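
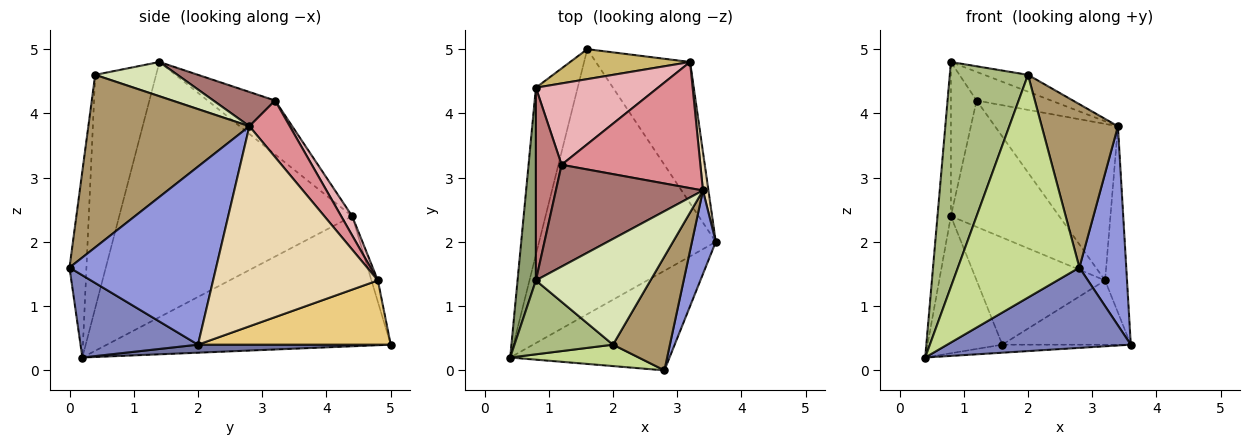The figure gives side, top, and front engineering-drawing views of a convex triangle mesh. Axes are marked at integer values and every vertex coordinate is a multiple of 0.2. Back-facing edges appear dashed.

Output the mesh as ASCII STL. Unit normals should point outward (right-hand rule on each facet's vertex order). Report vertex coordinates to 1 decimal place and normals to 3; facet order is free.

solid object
 facet normal 0.045 0.030 -0.999
  outer loop
   vertex 1.6 5.0 0.4
   vertex 3.6 2.0 0.4
   vertex 0.4 0.2 0.2
  endloop
 endfacet
 facet normal 0.373 -0.582 -0.722
  outer loop
   vertex 2.8 0.0 1.6
   vertex 0.4 0.2 0.2
   vertex 3.6 2.0 0.4
  endloop
 endfacet
 facet normal 0.945 -0.302 0.127
  outer loop
   vertex 2.8 0.0 1.6
   vertex 3.6 2.0 0.4
   vertex 3.4 2.8 3.8
  endloop
 endfacet
 facet normal -0.924 0.243 -0.296
  outer loop
   vertex 0.8 4.4 2.4
   vertex 1.6 5.0 0.4
   vertex 0.4 0.2 0.2
  endloop
 endfacet
 facet normal -0.996 0.057 0.072
  outer loop
   vertex 0.8 4.4 2.4
   vertex 0.4 0.2 0.2
   vertex 0.8 1.4 4.8
  endloop
 endfacet
 facet normal -0.595 -0.764 0.251
  outer loop
   vertex 2.0 0.4 4.6
   vertex 0.8 1.4 4.8
   vertex 0.4 0.2 0.2
  endloop
 endfacet
 facet normal -0.137 -0.986 0.095
  outer loop
   vertex 2.0 0.4 4.6
   vertex 0.4 0.2 0.2
   vertex 2.8 0.0 1.6
  endloop
 endfacet
 facet normal 0.283 0.150 0.947
  outer loop
   vertex 2.0 0.4 4.6
   vertex 3.4 2.8 3.8
   vertex 0.8 1.4 4.8
  endloop
 endfacet
 facet normal 0.866 -0.410 0.286
  outer loop
   vertex 2.0 0.4 4.6
   vertex 2.8 0.0 1.6
   vertex 3.4 2.8 3.8
  endloop
 endfacet
 facet normal -0.048 0.962 0.269
  outer loop
   vertex 3.2 4.8 1.4
   vertex 1.6 5.0 0.4
   vertex 0.8 4.4 2.4
  endloop
 endfacet
 facet normal 0.527 0.352 -0.773
  outer loop
   vertex 3.2 4.8 1.4
   vertex 3.6 2.0 0.4
   vertex 1.6 5.0 0.4
  endloop
 endfacet
 facet normal 0.991 0.132 0.027
  outer loop
   vertex 3.2 4.8 1.4
   vertex 3.4 2.8 3.8
   vertex 3.6 2.0 0.4
  endloop
 endfacet
 facet normal 0.219 0.264 0.939
  outer loop
   vertex 1.2 3.2 4.2
   vertex 0.8 1.4 4.8
   vertex 3.4 2.8 3.8
  endloop
 endfacet
 facet normal -0.854 0.325 0.407
  outer loop
   vertex 1.2 3.2 4.2
   vertex 0.8 4.4 2.4
   vertex 0.8 1.4 4.8
  endloop
 endfacet
 facet normal 0.248 0.754 0.608
  outer loop
   vertex 1.2 3.2 4.2
   vertex 3.4 2.8 3.8
   vertex 3.2 4.8 1.4
  endloop
 endfacet
 facet normal 0.085 0.838 0.540
  outer loop
   vertex 1.2 3.2 4.2
   vertex 3.2 4.8 1.4
   vertex 0.8 4.4 2.4
  endloop
 endfacet
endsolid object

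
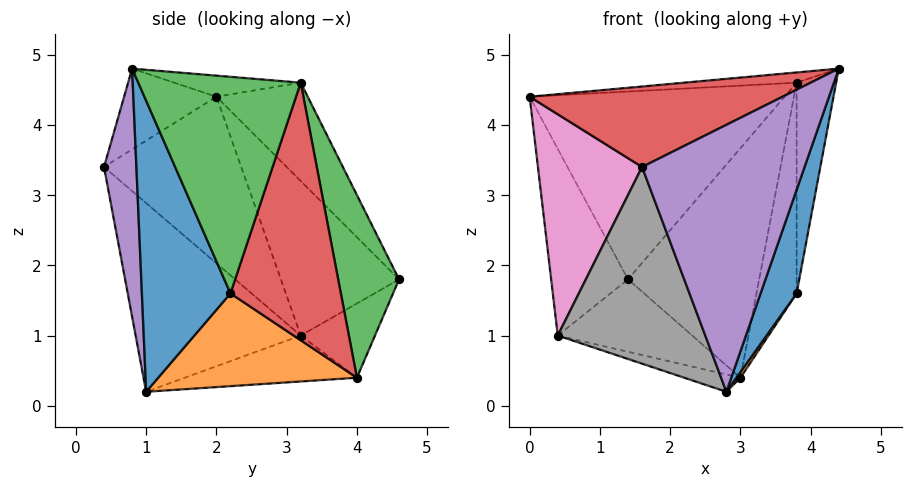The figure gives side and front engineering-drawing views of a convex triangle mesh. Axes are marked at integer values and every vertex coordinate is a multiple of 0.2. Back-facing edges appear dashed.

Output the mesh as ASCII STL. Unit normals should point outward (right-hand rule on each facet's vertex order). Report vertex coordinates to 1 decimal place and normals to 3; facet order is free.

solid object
 facet normal -0.073 0.065 0.995
  outer loop
   vertex 3.8 3.2 4.6
   vertex 0.0 2.0 4.4
   vertex 4.4 0.8 4.8
  endloop
 endfacet
 facet normal -0.269 0.750 0.605
  outer loop
   vertex 3.8 3.2 4.6
   vertex 1.4 4.6 1.8
   vertex 0.0 2.0 4.4
  endloop
 endfacet
 facet normal 0.419 0.903 0.092
  outer loop
   vertex 3.8 3.2 4.6
   vertex 3.0 4.0 0.4
   vertex 1.4 4.6 1.8
  endloop
 endfacet
 facet normal -0.248 -0.680 0.690
  outer loop
   vertex 1.6 0.4 3.4
   vertex 4.4 0.8 4.8
   vertex 0.0 2.0 4.4
  endloop
 endfacet
 facet normal 0.194 -0.975 -0.110
  outer loop
   vertex 1.6 0.4 3.4
   vertex 2.8 1.0 0.2
   vertex 4.4 0.8 4.8
  endloop
 endfacet
 facet normal -0.835 0.543 0.093
  outer loop
   vertex 0.4 3.2 1.0
   vertex 0.0 2.0 4.4
   vertex 1.4 4.6 1.8
  endloop
 endfacet
 facet normal -0.761 -0.578 -0.294
  outer loop
   vertex 0.4 3.2 1.0
   vertex 1.6 0.4 3.4
   vertex 0.0 2.0 4.4
  endloop
 endfacet
 facet normal -0.691 -0.618 -0.375
  outer loop
   vertex 0.4 3.2 1.0
   vertex 2.8 1.0 0.2
   vertex 1.6 0.4 3.4
  endloop
 endfacet
 facet normal -0.354 0.642 -0.680
  outer loop
   vertex 0.4 3.2 1.0
   vertex 1.4 4.6 1.8
   vertex 3.0 4.0 0.4
  endloop
 endfacet
 facet normal -0.248 0.081 -0.965
  outer loop
   vertex 0.4 3.2 1.0
   vertex 3.0 4.0 0.4
   vertex 2.8 1.0 0.2
  endloop
 endfacet
 facet normal 0.877 -0.357 -0.321
  outer loop
   vertex 3.8 2.2 1.6
   vertex 4.4 0.8 4.8
   vertex 2.8 1.0 0.2
  endloop
 endfacet
 facet normal 0.820 -0.017 -0.572
  outer loop
   vertex 3.8 2.2 1.6
   vertex 2.8 1.0 0.2
   vertex 3.0 4.0 0.4
  endloop
 endfacet
 facet normal 0.969 0.236 -0.079
  outer loop
   vertex 3.8 2.2 1.6
   vertex 3.8 3.2 4.6
   vertex 4.4 0.8 4.8
  endloop
 endfacet
 facet normal 0.934 0.340 -0.113
  outer loop
   vertex 3.8 2.2 1.6
   vertex 3.0 4.0 0.4
   vertex 3.8 3.2 4.6
  endloop
 endfacet
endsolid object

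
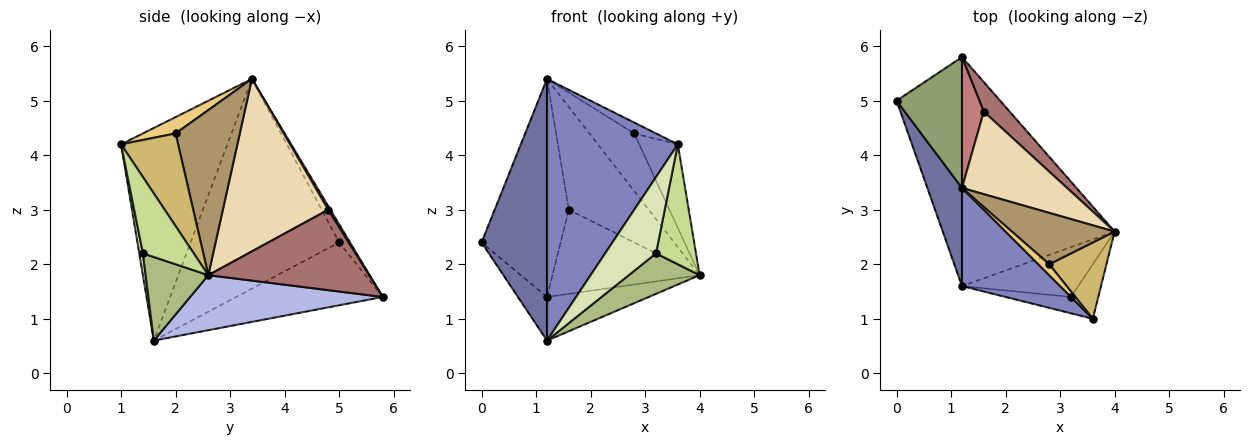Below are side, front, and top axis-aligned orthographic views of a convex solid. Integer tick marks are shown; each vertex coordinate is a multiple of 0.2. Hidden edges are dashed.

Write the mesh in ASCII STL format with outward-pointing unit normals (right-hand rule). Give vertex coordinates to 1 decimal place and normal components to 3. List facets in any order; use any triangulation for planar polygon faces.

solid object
 facet normal -0.905 -0.398 0.149
  outer loop
   vertex 1.2 3.4 5.4
   vertex 0.0 5.0 2.4
   vertex 1.2 1.6 0.6
  endloop
 endfacet
 facet normal -0.605 -0.745 0.279
  outer loop
   vertex 3.6 1.0 4.2
   vertex 1.2 3.4 5.4
   vertex 1.2 1.6 0.6
  endloop
 endfacet
 facet normal -0.686 0.136 -0.715
  outer loop
   vertex 1.2 5.8 1.4
   vertex 1.2 1.6 0.6
   vertex 0.0 5.0 2.4
  endloop
 endfacet
 facet normal 0.334 0.176 -0.926
  outer loop
   vertex 1.2 5.8 1.4
   vertex 4.0 2.6 1.8
   vertex 1.2 1.6 0.6
  endloop
 endfacet
 facet normal -0.141 0.849 0.509
  outer loop
   vertex 1.2 5.8 1.4
   vertex 0.0 5.0 2.4
   vertex 1.2 3.4 5.4
  endloop
 endfacet
 facet normal 0.487 -0.551 -0.678
  outer loop
   vertex 3.2 1.4 2.2
   vertex 1.2 1.6 0.6
   vertex 4.0 2.6 1.8
  endloop
 endfacet
 facet normal 0.757 -0.595 -0.270
  outer loop
   vertex 3.2 1.4 2.2
   vertex 4.0 2.6 1.8
   vertex 3.6 1.0 4.2
  endloop
 endfacet
 facet normal 0.070 -0.975 -0.209
  outer loop
   vertex 3.2 1.4 2.2
   vertex 3.6 1.0 4.2
   vertex 1.2 1.6 0.6
  endloop
 endfacet
 facet normal 0.730 0.510 0.455
  outer loop
   vertex 2.8 2.0 4.4
   vertex 4.0 2.6 1.8
   vertex 1.2 3.4 5.4
  endloop
 endfacet
 facet normal 0.737 0.499 0.455
  outer loop
   vertex 2.8 2.0 4.4
   vertex 3.6 1.0 4.2
   vertex 4.0 2.6 1.8
  endloop
 endfacet
 facet normal 0.728 0.485 0.485
  outer loop
   vertex 2.8 2.0 4.4
   vertex 1.2 3.4 5.4
   vertex 3.6 1.0 4.2
  endloop
 endfacet
 facet normal 0.717 0.544 0.437
  outer loop
   vertex 1.6 4.8 3.0
   vertex 1.2 3.4 5.4
   vertex 4.0 2.6 1.8
  endloop
 endfacet
 facet normal 0.718 0.657 0.231
  outer loop
   vertex 1.6 4.8 3.0
   vertex 4.0 2.6 1.8
   vertex 1.2 5.8 1.4
  endloop
 endfacet
 facet normal 0.085 0.854 0.513
  outer loop
   vertex 1.6 4.8 3.0
   vertex 1.2 5.8 1.4
   vertex 1.2 3.4 5.4
  endloop
 endfacet
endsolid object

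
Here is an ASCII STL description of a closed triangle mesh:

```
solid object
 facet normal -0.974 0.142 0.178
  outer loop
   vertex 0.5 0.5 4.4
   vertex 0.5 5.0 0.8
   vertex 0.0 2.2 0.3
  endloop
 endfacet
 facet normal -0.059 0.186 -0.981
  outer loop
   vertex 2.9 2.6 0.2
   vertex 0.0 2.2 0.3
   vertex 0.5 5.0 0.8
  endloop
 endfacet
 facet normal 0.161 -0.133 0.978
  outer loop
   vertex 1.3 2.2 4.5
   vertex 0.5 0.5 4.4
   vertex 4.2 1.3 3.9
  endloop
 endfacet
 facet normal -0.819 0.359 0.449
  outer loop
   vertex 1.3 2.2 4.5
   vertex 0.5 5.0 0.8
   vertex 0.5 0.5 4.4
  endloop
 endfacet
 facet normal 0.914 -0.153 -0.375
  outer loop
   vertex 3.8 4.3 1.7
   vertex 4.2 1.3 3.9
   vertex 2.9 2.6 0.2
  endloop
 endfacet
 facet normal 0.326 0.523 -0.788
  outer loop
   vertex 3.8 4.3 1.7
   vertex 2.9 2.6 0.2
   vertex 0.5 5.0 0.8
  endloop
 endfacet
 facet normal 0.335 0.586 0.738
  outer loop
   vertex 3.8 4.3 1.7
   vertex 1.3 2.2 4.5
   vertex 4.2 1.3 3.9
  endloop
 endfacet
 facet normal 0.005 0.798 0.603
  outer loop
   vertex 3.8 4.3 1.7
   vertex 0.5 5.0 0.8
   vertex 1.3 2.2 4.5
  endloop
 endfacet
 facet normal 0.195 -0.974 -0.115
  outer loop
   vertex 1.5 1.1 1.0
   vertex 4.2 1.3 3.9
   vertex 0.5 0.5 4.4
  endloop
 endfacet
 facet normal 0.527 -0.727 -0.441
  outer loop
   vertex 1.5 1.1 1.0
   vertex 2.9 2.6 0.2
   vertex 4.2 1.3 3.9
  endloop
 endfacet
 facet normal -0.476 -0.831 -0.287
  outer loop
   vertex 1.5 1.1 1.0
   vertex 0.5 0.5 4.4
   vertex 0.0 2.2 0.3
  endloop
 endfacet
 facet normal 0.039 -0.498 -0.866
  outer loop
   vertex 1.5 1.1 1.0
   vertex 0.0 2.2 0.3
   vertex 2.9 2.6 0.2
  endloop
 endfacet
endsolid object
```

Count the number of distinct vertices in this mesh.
8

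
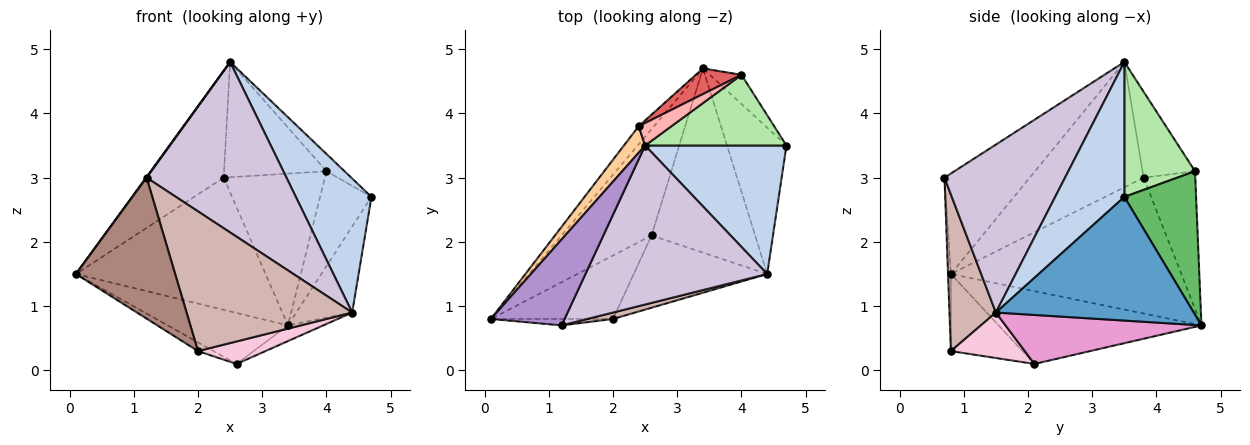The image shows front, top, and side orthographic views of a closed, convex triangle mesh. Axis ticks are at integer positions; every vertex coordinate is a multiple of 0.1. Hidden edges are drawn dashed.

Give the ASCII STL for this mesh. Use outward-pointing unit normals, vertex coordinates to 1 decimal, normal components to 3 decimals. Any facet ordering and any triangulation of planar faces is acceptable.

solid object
 facet normal 0.873 0.247 -0.420
  outer loop
   vertex 4.4 1.5 0.9
   vertex 3.4 4.7 0.7
   vertex 4.7 3.5 2.7
  endloop
 endfacet
 facet normal 0.551 -0.602 0.577
  outer loop
   vertex 4.4 1.5 0.9
   vertex 4.7 3.5 2.7
   vertex 2.5 3.5 4.8
  endloop
 endfacet
 facet normal -0.769 0.633 -0.087
  outer loop
   vertex 2.4 3.8 3.0
   vertex 3.4 4.7 0.7
   vertex 0.1 0.8 1.5
  endloop
 endfacet
 facet normal -0.818 0.558 0.138
  outer loop
   vertex 2.4 3.8 3.0
   vertex 0.1 0.8 1.5
   vertex 2.5 3.5 4.8
  endloop
 endfacet
 facet normal 0.800 0.573 -0.176
  outer loop
   vertex 4.0 4.6 3.1
   vertex 4.7 3.5 2.7
   vertex 3.4 4.7 0.7
  endloop
 endfacet
 facet normal 0.680 0.174 0.712
  outer loop
   vertex 4.0 4.6 3.1
   vertex 2.5 3.5 4.8
   vertex 4.7 3.5 2.7
  endloop
 endfacet
 facet normal -0.450 0.881 0.149
  outer loop
   vertex 4.0 4.6 3.1
   vertex 3.4 4.7 0.7
   vertex 2.4 3.8 3.0
  endloop
 endfacet
 facet normal -0.449 0.877 0.171
  outer loop
   vertex 4.0 4.6 3.1
   vertex 2.4 3.8 3.0
   vertex 2.5 3.5 4.8
  endloop
 endfacet
 facet normal -0.807 -0.006 0.591
  outer loop
   vertex 1.2 0.7 3.0
   vertex 2.5 3.5 4.8
   vertex 0.1 0.8 1.5
  endloop
 endfacet
 facet normal 0.533 -0.619 0.577
  outer loop
   vertex 1.2 0.7 3.0
   vertex 4.4 1.5 0.9
   vertex 2.5 3.5 4.8
  endloop
 endfacet
 facet normal -0.029 -0.999 -0.045
  outer loop
   vertex 1.2 0.7 3.0
   vertex 0.1 0.8 1.5
   vertex 2.0 0.8 0.3
  endloop
 endfacet
 facet normal 0.270 -0.962 0.044
  outer loop
   vertex 1.2 0.7 3.0
   vertex 2.0 0.8 0.3
   vertex 4.4 1.5 0.9
  endloop
 endfacet
 facet normal 0.426 0.077 -0.901
  outer loop
   vertex 2.6 2.1 0.1
   vertex 3.4 4.7 0.7
   vertex 4.4 1.5 0.9
  endloop
 endfacet
 facet normal 0.309 -0.282 -0.908
  outer loop
   vertex 2.6 2.1 0.1
   vertex 4.4 1.5 0.9
   vertex 2.0 0.8 0.3
  endloop
 endfacet
 facet normal -0.590 0.349 -0.728
  outer loop
   vertex 2.6 2.1 0.1
   vertex 0.1 0.8 1.5
   vertex 3.4 4.7 0.7
  endloop
 endfacet
 facet normal -0.530 0.116 -0.840
  outer loop
   vertex 2.6 2.1 0.1
   vertex 2.0 0.8 0.3
   vertex 0.1 0.8 1.5
  endloop
 endfacet
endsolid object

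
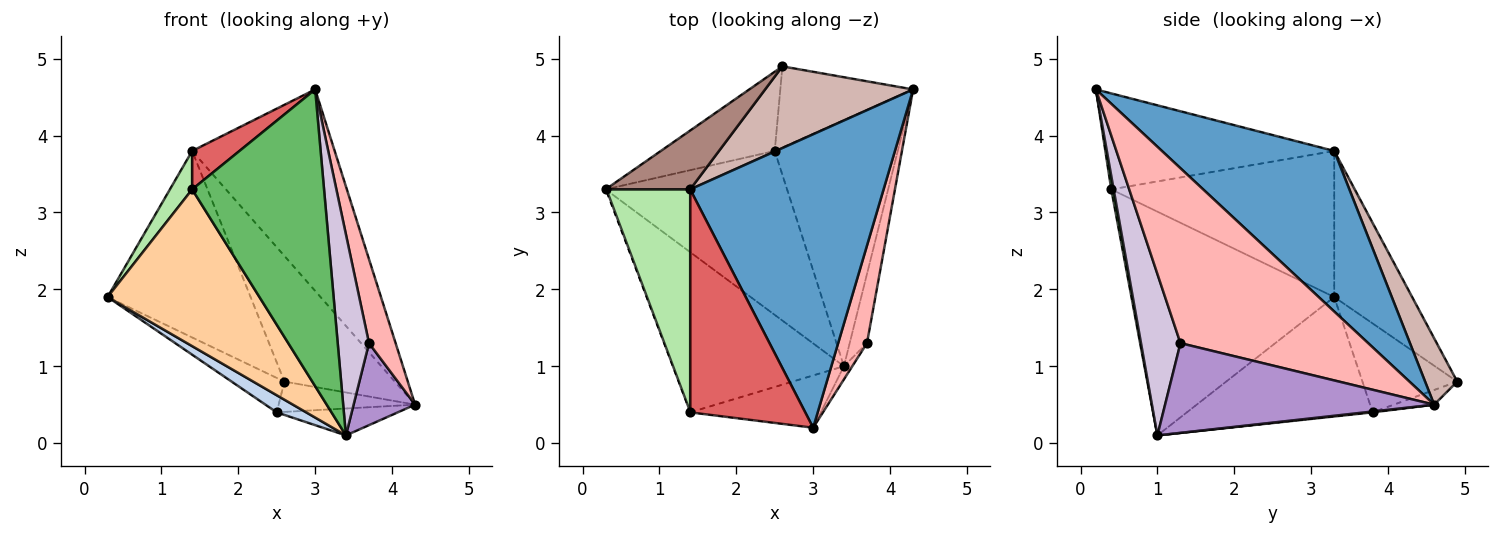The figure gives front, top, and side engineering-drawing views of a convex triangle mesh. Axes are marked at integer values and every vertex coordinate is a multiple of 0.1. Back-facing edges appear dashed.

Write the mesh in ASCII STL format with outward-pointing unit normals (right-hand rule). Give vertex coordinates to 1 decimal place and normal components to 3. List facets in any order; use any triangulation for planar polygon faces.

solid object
 facet normal 0.565 0.467 0.680
  outer loop
   vertex 1.4 3.3 3.8
   vertex 3.0 0.2 4.6
   vertex 4.3 4.6 0.5
  endloop
 endfacet
 facet normal -0.548 -0.087 -0.832
  outer loop
   vertex 2.5 3.8 0.4
   vertex 3.4 1.0 0.1
   vertex 0.3 3.3 1.9
  endloop
 endfacet
 facet normal 0.007 0.109 -0.994
  outer loop
   vertex 2.5 3.8 0.4
   vertex 4.3 4.6 0.5
   vertex 3.4 1.0 0.1
  endloop
 endfacet
 facet normal -0.683 -0.511 -0.522
  outer loop
   vertex 1.4 0.4 3.3
   vertex 0.3 3.3 1.9
   vertex 3.4 1.0 0.1
  endloop
 endfacet
 facet normal 0.018 -0.985 -0.173
  outer loop
   vertex 1.4 0.4 3.3
   vertex 3.4 1.0 0.1
   vertex 3.0 0.2 4.6
  endloop
 endfacet
 facet normal -0.862 -0.086 0.499
  outer loop
   vertex 1.4 0.4 3.3
   vertex 1.4 3.3 3.8
   vertex 0.3 3.3 1.9
  endloop
 endfacet
 facet normal -0.635 -0.131 0.761
  outer loop
   vertex 1.4 0.4 3.3
   vertex 3.0 0.2 4.6
   vertex 1.4 3.3 3.8
  endloop
 endfacet
 facet normal 0.977 -0.139 0.161
  outer loop
   vertex 3.7 1.3 1.3
   vertex 4.3 4.6 0.5
   vertex 3.0 0.2 4.6
  endloop
 endfacet
 facet normal 0.958 -0.219 -0.185
  outer loop
   vertex 3.7 1.3 1.3
   vertex 3.4 1.0 0.1
   vertex 4.3 4.6 0.5
  endloop
 endfacet
 facet normal 0.783 -0.620 -0.041
  outer loop
   vertex 3.7 1.3 1.3
   vertex 3.0 0.2 4.6
   vertex 3.4 1.0 0.1
  endloop
 endfacet
 facet normal -0.461 0.846 0.267
  outer loop
   vertex 2.6 4.9 0.8
   vertex 0.3 3.3 1.9
   vertex 1.4 3.3 3.8
  endloop
 endfacet
 facet normal 0.237 0.815 0.529
  outer loop
   vertex 2.6 4.9 0.8
   vertex 1.4 3.3 3.8
   vertex 4.3 4.6 0.5
  endloop
 endfacet
 facet normal -0.582 0.324 -0.746
  outer loop
   vertex 2.6 4.9 0.8
   vertex 2.5 3.8 0.4
   vertex 0.3 3.3 1.9
  endloop
 endfacet
 facet normal -0.103 0.348 -0.932
  outer loop
   vertex 2.6 4.9 0.8
   vertex 4.3 4.6 0.5
   vertex 2.5 3.8 0.4
  endloop
 endfacet
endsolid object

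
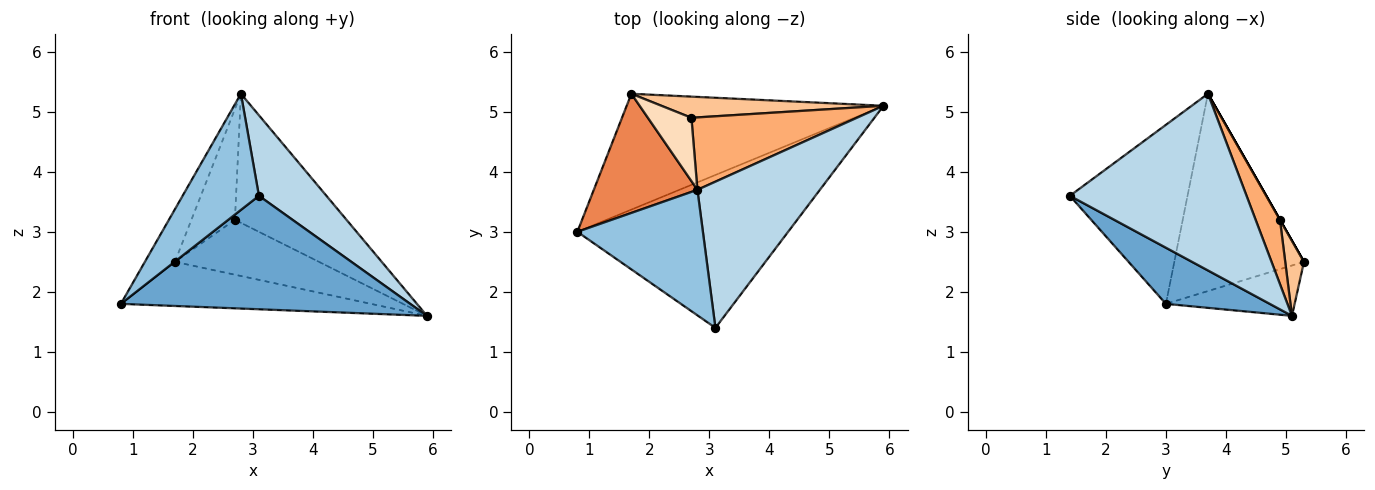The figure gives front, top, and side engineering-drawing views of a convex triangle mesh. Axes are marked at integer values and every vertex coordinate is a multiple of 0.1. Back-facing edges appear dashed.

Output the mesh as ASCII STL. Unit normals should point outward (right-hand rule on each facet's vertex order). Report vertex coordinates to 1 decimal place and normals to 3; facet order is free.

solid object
 facet normal 0.209 -0.583 -0.785
  outer loop
   vertex 3.1 1.4 3.6
   vertex 0.8 3.0 1.8
   vertex 5.9 5.1 1.6
  endloop
 endfacet
 facet normal -0.723 -0.469 0.507
  outer loop
   vertex 2.8 3.7 5.3
   vertex 0.8 3.0 1.8
   vertex 3.1 1.4 3.6
  endloop
 endfacet
 facet normal 0.784 -0.300 0.544
  outer loop
   vertex 2.8 3.7 5.3
   vertex 3.1 1.4 3.6
   vertex 5.9 5.1 1.6
  endloop
 endfacet
 facet normal -0.180 0.350 -0.919
  outer loop
   vertex 1.7 5.3 2.5
   vertex 5.9 5.1 1.6
   vertex 0.8 3.0 1.8
  endloop
 endfacet
 facet normal -0.867 0.201 0.455
  outer loop
   vertex 1.7 5.3 2.5
   vertex 0.8 3.0 1.8
   vertex 2.8 3.7 5.3
  endloop
 endfacet
 facet normal 0.187 0.857 0.481
  outer loop
   vertex 2.7 4.9 3.2
   vertex 2.8 3.7 5.3
   vertex 5.9 5.1 1.6
  endloop
 endfacet
 facet normal 0.121 0.926 0.357
  outer loop
   vertex 2.7 4.9 3.2
   vertex 5.9 5.1 1.6
   vertex 1.7 5.3 2.5
  endloop
 endfacet
 facet normal 0.000 0.868 0.496
  outer loop
   vertex 2.7 4.9 3.2
   vertex 1.7 5.3 2.5
   vertex 2.8 3.7 5.3
  endloop
 endfacet
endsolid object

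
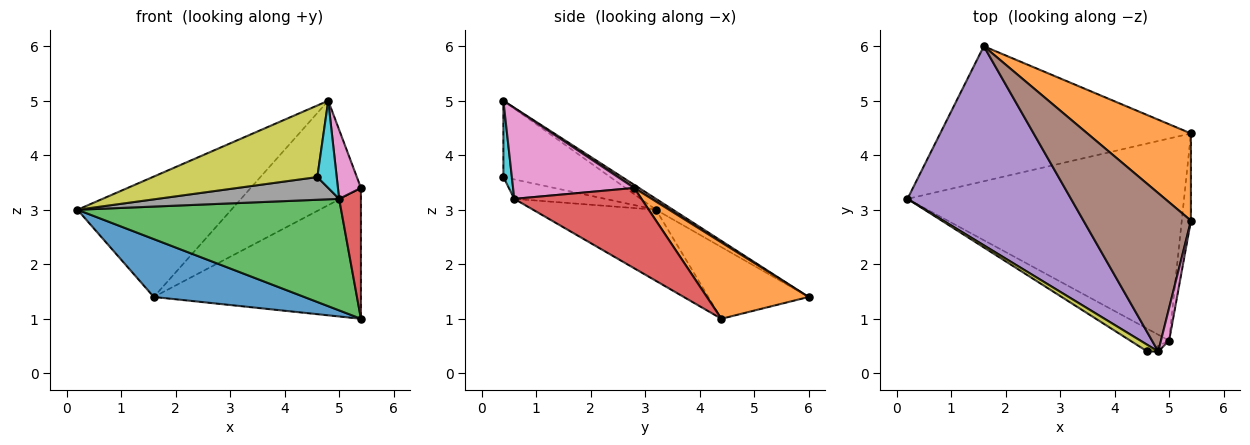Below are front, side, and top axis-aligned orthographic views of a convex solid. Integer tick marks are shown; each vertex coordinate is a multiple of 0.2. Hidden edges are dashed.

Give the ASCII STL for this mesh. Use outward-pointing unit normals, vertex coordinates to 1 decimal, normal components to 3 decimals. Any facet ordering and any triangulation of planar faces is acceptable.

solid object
 facet normal -0.254 -0.381 -0.889
  outer loop
   vertex 5.4 4.4 1.0
   vertex 0.2 3.2 3.0
   vertex 1.6 6.0 1.4
  endloop
 endfacet
 facet normal 0.378 0.770 0.513
  outer loop
   vertex 5.4 4.4 1.0
   vertex 1.6 6.0 1.4
   vertex 5.4 2.8 3.4
  endloop
 endfacet
 facet normal -0.220 -0.471 -0.854
  outer loop
   vertex 5.0 0.6 3.2
   vertex 0.2 3.2 3.0
   vertex 5.4 4.4 1.0
  endloop
 endfacet
 facet normal 0.979 -0.168 -0.112
  outer loop
   vertex 5.0 0.6 3.2
   vertex 5.4 4.4 1.0
   vertex 5.4 2.8 3.4
  endloop
 endfacet
 facet normal -0.057 0.517 0.854
  outer loop
   vertex 4.8 0.4 5.0
   vertex 1.6 6.0 1.4
   vertex 0.2 3.2 3.0
  endloop
 endfacet
 facet normal 0.024 0.550 0.835
  outer loop
   vertex 4.8 0.4 5.0
   vertex 5.4 2.8 3.4
   vertex 1.6 6.0 1.4
  endloop
 endfacet
 facet normal 0.979 -0.186 0.088
  outer loop
   vertex 4.8 0.4 5.0
   vertex 5.0 0.6 3.2
   vertex 5.4 2.8 3.4
  endloop
 endfacet
 facet normal -0.333 -0.667 -0.667
  outer loop
   vertex 4.6 0.4 3.6
   vertex 0.2 3.2 3.0
   vertex 5.0 0.6 3.2
  endloop
 endfacet
 facet normal -0.543 -0.836 0.078
  outer loop
   vertex 4.6 0.4 3.6
   vertex 4.8 0.4 5.0
   vertex 0.2 3.2 3.0
  endloop
 endfacet
 facet normal 0.400 -0.915 -0.057
  outer loop
   vertex 4.6 0.4 3.6
   vertex 5.0 0.6 3.2
   vertex 4.8 0.4 5.0
  endloop
 endfacet
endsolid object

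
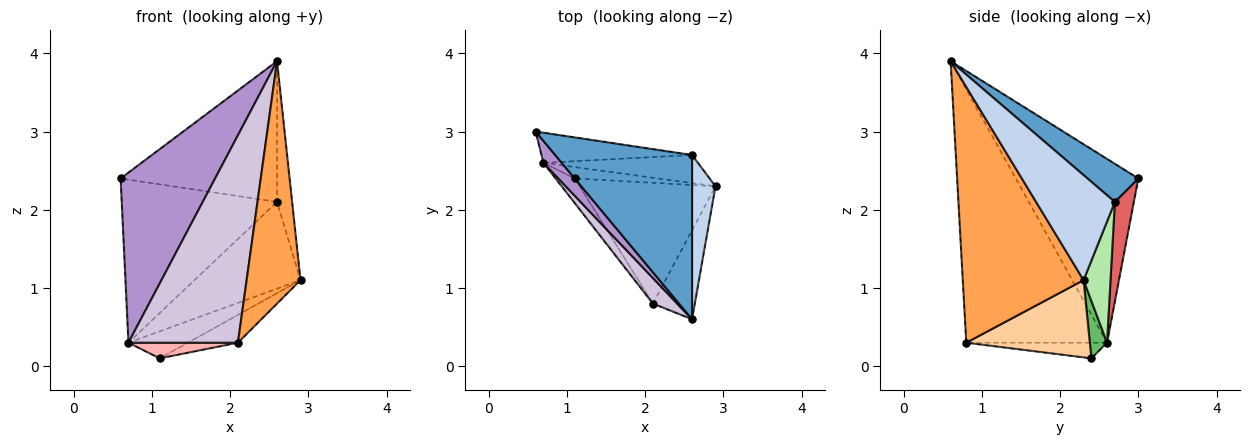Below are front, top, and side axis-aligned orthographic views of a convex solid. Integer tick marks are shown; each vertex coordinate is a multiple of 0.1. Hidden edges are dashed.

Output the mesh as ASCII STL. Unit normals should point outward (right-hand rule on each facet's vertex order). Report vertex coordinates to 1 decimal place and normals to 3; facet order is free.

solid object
 facet normal 0.207 0.637 0.743
  outer loop
   vertex 2.6 2.7 2.1
   vertex 0.6 3.0 2.4
   vertex 2.6 0.6 3.9
  endloop
 endfacet
 facet normal 0.959 0.184 0.214
  outer loop
   vertex 2.6 2.7 2.1
   vertex 2.6 0.6 3.9
   vertex 2.9 2.3 1.1
  endloop
 endfacet
 facet normal 0.903 -0.403 -0.148
  outer loop
   vertex 2.1 0.8 0.3
   vertex 2.9 2.3 1.1
   vertex 2.6 0.6 3.9
  endloop
 endfacet
 facet normal 0.485 0.196 -0.852
  outer loop
   vertex 2.1 0.8 0.3
   vertex 1.1 2.4 0.1
   vertex 2.9 2.3 1.1
  endloop
 endfacet
 facet normal 0.258 0.890 -0.375
  outer loop
   vertex 0.7 2.6 0.3
   vertex 2.9 2.3 1.1
   vertex 1.1 2.4 0.1
  endloop
 endfacet
 facet normal 0.235 0.925 -0.299
  outer loop
   vertex 0.7 2.6 0.3
   vertex 2.6 2.7 2.1
   vertex 2.9 2.3 1.1
  endloop
 endfacet
 facet normal 0.119 0.976 -0.180
  outer loop
   vertex 0.7 2.6 0.3
   vertex 0.6 3.0 2.4
   vertex 2.6 2.7 2.1
  endloop
 endfacet
 facet normal -0.568 -0.442 -0.694
  outer loop
   vertex 0.7 2.6 0.3
   vertex 1.1 2.4 0.1
   vertex 2.1 0.8 0.3
  endloop
 endfacet
 facet normal -0.789 -0.609 0.078
  outer loop
   vertex 0.7 2.6 0.3
   vertex 2.6 0.6 3.9
   vertex 0.6 3.0 2.4
  endloop
 endfacet
 facet normal -0.787 -0.612 0.075
  outer loop
   vertex 0.7 2.6 0.3
   vertex 2.1 0.8 0.3
   vertex 2.6 0.6 3.9
  endloop
 endfacet
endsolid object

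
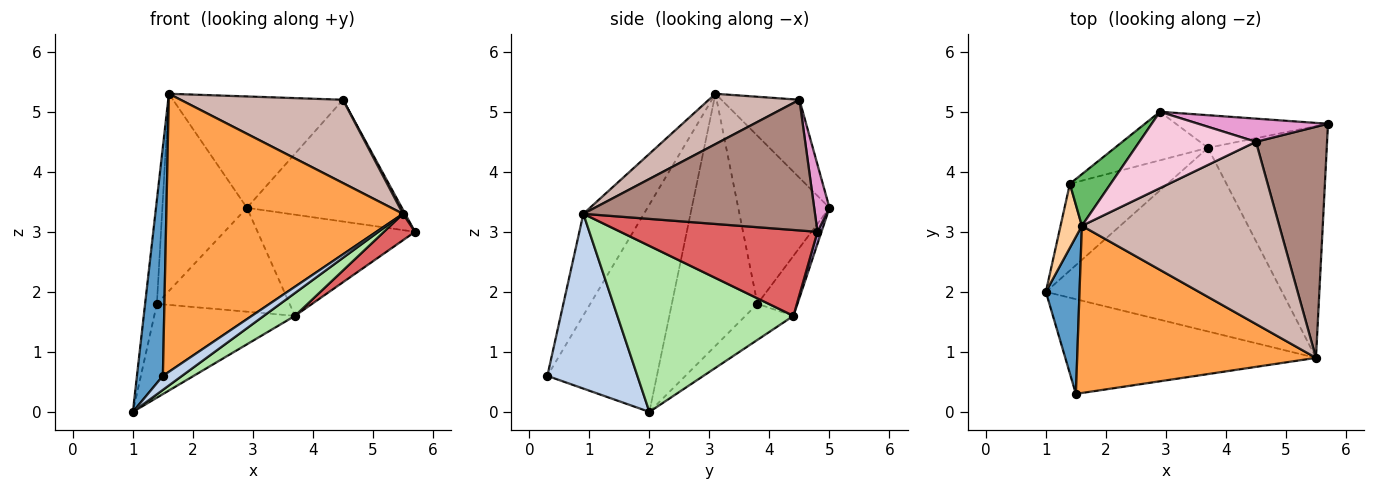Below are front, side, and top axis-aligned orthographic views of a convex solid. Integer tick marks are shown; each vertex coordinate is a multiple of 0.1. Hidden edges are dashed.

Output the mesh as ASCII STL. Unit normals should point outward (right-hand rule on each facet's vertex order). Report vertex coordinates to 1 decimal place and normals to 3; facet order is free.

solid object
 facet normal -0.961 -0.228 0.156
  outer loop
   vertex 1.6 3.1 5.3
   vertex 1.0 2.0 0.0
   vertex 1.5 0.3 0.6
  endloop
 endfacet
 facet normal 0.568 -0.120 -0.814
  outer loop
   vertex 5.5 0.9 3.3
   vertex 1.5 0.3 0.6
   vertex 1.0 2.0 0.0
  endloop
 endfacet
 facet normal -0.214 -0.837 0.503
  outer loop
   vertex 5.5 0.9 3.3
   vertex 1.6 3.1 5.3
   vertex 1.5 0.3 0.6
  endloop
 endfacet
 facet normal -0.987 0.136 0.084
  outer loop
   vertex 1.4 3.8 1.8
   vertex 1.0 2.0 0.0
   vertex 1.6 3.1 5.3
  endloop
 endfacet
 facet normal -0.722 0.669 0.175
  outer loop
   vertex 1.4 3.8 1.8
   vertex 1.6 3.1 5.3
   vertex 2.9 5.0 3.4
  endloop
 endfacet
 facet normal 0.572 -0.101 -0.814
  outer loop
   vertex 3.7 4.4 1.6
   vertex 5.5 0.9 3.3
   vertex 1.0 2.0 0.0
  endloop
 endfacet
 facet normal 0.583 -0.092 -0.807
  outer loop
   vertex 3.7 4.4 1.6
   vertex 5.7 4.8 3.0
   vertex 5.5 0.9 3.3
  endloop
 endfacet
 facet normal -0.243 0.712 -0.658
  outer loop
   vertex 3.7 4.4 1.6
   vertex 1.0 2.0 0.0
   vertex 1.4 3.8 1.8
  endloop
 endfacet
 facet normal 0.024 0.952 -0.306
  outer loop
   vertex 3.7 4.4 1.6
   vertex 2.9 5.0 3.4
   vertex 5.7 4.8 3.0
  endloop
 endfacet
 facet normal -0.263 0.874 -0.408
  outer loop
   vertex 3.7 4.4 1.6
   vertex 1.4 3.8 1.8
   vertex 2.9 5.0 3.4
  endloop
 endfacet
 facet normal 0.878 -0.008 0.478
  outer loop
   vertex 4.5 4.5 5.2
   vertex 5.5 0.9 3.3
   vertex 5.7 4.8 3.0
  endloop
 endfacet
 facet normal 0.226 -0.405 0.886
  outer loop
   vertex 4.5 4.5 5.2
   vertex 1.6 3.1 5.3
   vertex 5.5 0.9 3.3
  endloop
 endfacet
 facet normal 0.096 0.978 0.186
  outer loop
   vertex 4.5 4.5 5.2
   vertex 5.7 4.8 3.0
   vertex 2.9 5.0 3.4
  endloop
 endfacet
 facet normal -0.354 0.771 0.529
  outer loop
   vertex 4.5 4.5 5.2
   vertex 2.9 5.0 3.4
   vertex 1.6 3.1 5.3
  endloop
 endfacet
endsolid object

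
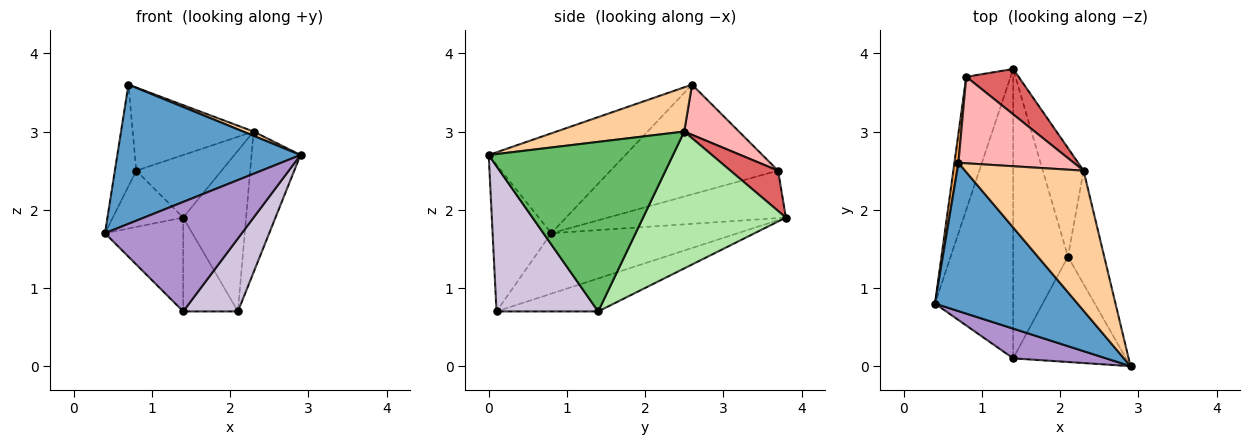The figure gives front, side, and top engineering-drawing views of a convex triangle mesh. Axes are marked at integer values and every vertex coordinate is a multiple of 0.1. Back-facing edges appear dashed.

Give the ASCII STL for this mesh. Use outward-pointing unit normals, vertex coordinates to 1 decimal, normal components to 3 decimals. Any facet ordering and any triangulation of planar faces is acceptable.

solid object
 facet normal -0.455 -0.610 0.649
  outer loop
   vertex 0.7 2.6 3.6
   vertex 0.4 0.8 1.7
   vertex 2.9 0.0 2.7
  endloop
 endfacet
 facet normal -0.702 0.278 -0.656
  outer loop
   vertex 0.8 3.7 2.5
   vertex 1.4 3.8 1.9
   vertex 0.4 0.8 1.7
  endloop
 endfacet
 facet normal -0.991 0.127 0.037
  outer loop
   vertex 0.8 3.7 2.5
   vertex 0.4 0.8 1.7
   vertex 0.7 2.6 3.6
  endloop
 endfacet
 facet normal 0.349 -0.029 0.937
  outer loop
   vertex 2.3 2.5 3.0
   vertex 0.7 2.6 3.6
   vertex 2.9 0.0 2.7
  endloop
 endfacet
 facet normal 0.946 0.251 -0.203
  outer loop
   vertex 2.3 2.5 3.0
   vertex 2.9 0.0 2.7
   vertex 2.1 1.4 0.7
  endloop
 endfacet
 facet normal 0.883 0.389 -0.263
  outer loop
   vertex 2.3 2.5 3.0
   vertex 2.1 1.4 0.7
   vertex 1.4 3.8 1.9
  endloop
 endfacet
 facet normal 0.412 0.738 0.535
  outer loop
   vertex 2.3 2.5 3.0
   vertex 1.4 3.8 1.9
   vertex 0.8 3.7 2.5
  endloop
 endfacet
 facet normal 0.299 0.661 0.688
  outer loop
   vertex 2.3 2.5 3.0
   vertex 0.8 3.7 2.5
   vertex 0.7 2.6 3.6
  endloop
 endfacet
 facet normal -0.382 -0.892 0.242
  outer loop
   vertex 1.4 0.1 0.7
   vertex 2.9 0.0 2.7
   vertex 0.4 0.8 1.7
  endloop
 endfacet
 facet normal 0.727 -0.391 -0.565
  outer loop
   vertex 1.4 0.1 0.7
   vertex 2.1 1.4 0.7
   vertex 2.9 0.0 2.7
  endloop
 endfacet
 facet normal -0.592 0.249 -0.766
  outer loop
   vertex 1.4 0.1 0.7
   vertex 0.4 0.8 1.7
   vertex 1.4 3.8 1.9
  endloop
 endfacet
 facet normal -0.497 0.268 -0.825
  outer loop
   vertex 1.4 0.1 0.7
   vertex 1.4 3.8 1.9
   vertex 2.1 1.4 0.7
  endloop
 endfacet
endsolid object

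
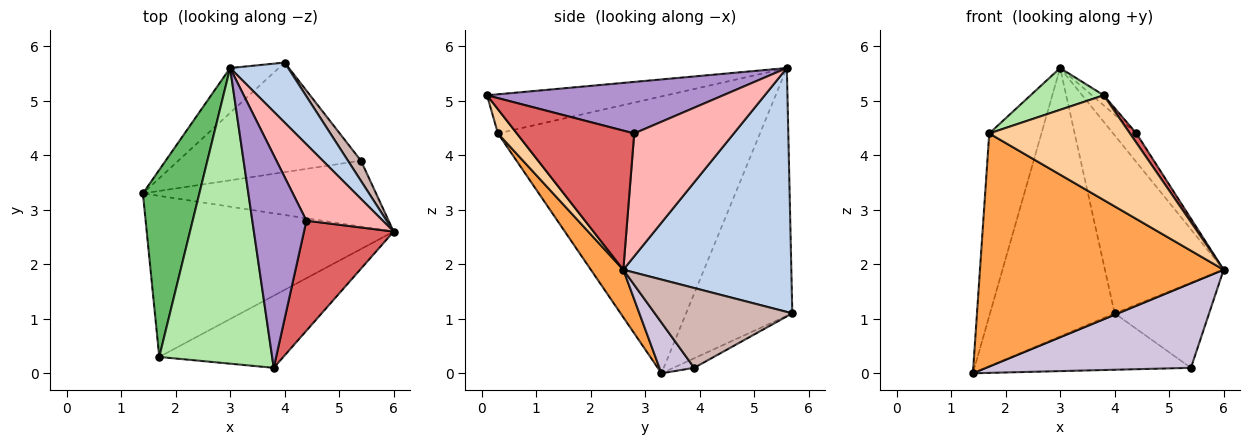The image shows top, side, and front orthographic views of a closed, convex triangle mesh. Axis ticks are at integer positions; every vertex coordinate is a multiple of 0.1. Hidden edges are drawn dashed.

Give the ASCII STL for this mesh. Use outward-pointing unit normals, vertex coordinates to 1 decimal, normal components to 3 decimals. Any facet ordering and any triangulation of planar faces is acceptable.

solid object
 facet normal -0.643 0.755 -0.126
  outer loop
   vertex 4.0 5.7 1.1
   vertex 1.4 3.3 0.0
   vertex 3.0 5.6 5.6
  endloop
 endfacet
 facet normal 0.802 0.566 0.191
  outer loop
   vertex 4.0 5.7 1.1
   vertex 3.0 5.6 5.6
   vertex 6.0 2.6 1.9
  endloop
 endfacet
 facet normal 0.109 -0.818 -0.565
  outer loop
   vertex 1.7 0.3 4.4
   vertex 1.4 3.3 0.0
   vertex 6.0 2.6 1.9
  endloop
 endfacet
 facet normal 0.110 -0.819 -0.564
  outer loop
   vertex 1.7 0.3 4.4
   vertex 6.0 2.6 1.9
   vertex 3.8 0.1 5.1
  endloop
 endfacet
 facet normal -0.962 0.191 0.196
  outer loop
   vertex 1.7 0.3 4.4
   vertex 3.0 5.6 5.6
   vertex 1.4 3.3 0.0
  endloop
 endfacet
 facet normal -0.325 -0.132 0.936
  outer loop
   vertex 1.7 0.3 4.4
   vertex 3.8 0.1 5.1
   vertex 3.0 5.6 5.6
  endloop
 endfacet
 facet normal 0.840 -0.046 0.541
  outer loop
   vertex 4.4 2.8 4.4
   vertex 3.8 0.1 5.1
   vertex 6.0 2.6 1.9
  endloop
 endfacet
 facet normal 0.833 0.195 0.518
  outer loop
   vertex 4.4 2.8 4.4
   vertex 6.0 2.6 1.9
   vertex 3.0 5.6 5.6
  endloop
 endfacet
 facet normal 0.689 0.034 0.724
  outer loop
   vertex 4.4 2.8 4.4
   vertex 3.0 5.6 5.6
   vertex 3.8 0.1 5.1
  endloop
 endfacet
 facet normal 0.133 -0.782 -0.609
  outer loop
   vertex 5.4 3.9 0.1
   vertex 6.0 2.6 1.9
   vertex 1.4 3.3 0.0
  endloop
 endfacet
 facet normal -0.046 0.457 -0.888
  outer loop
   vertex 5.4 3.9 0.1
   vertex 1.4 3.3 0.0
   vertex 4.0 5.7 1.1
  endloop
 endfacet
 facet normal 0.817 0.561 0.133
  outer loop
   vertex 5.4 3.9 0.1
   vertex 4.0 5.7 1.1
   vertex 6.0 2.6 1.9
  endloop
 endfacet
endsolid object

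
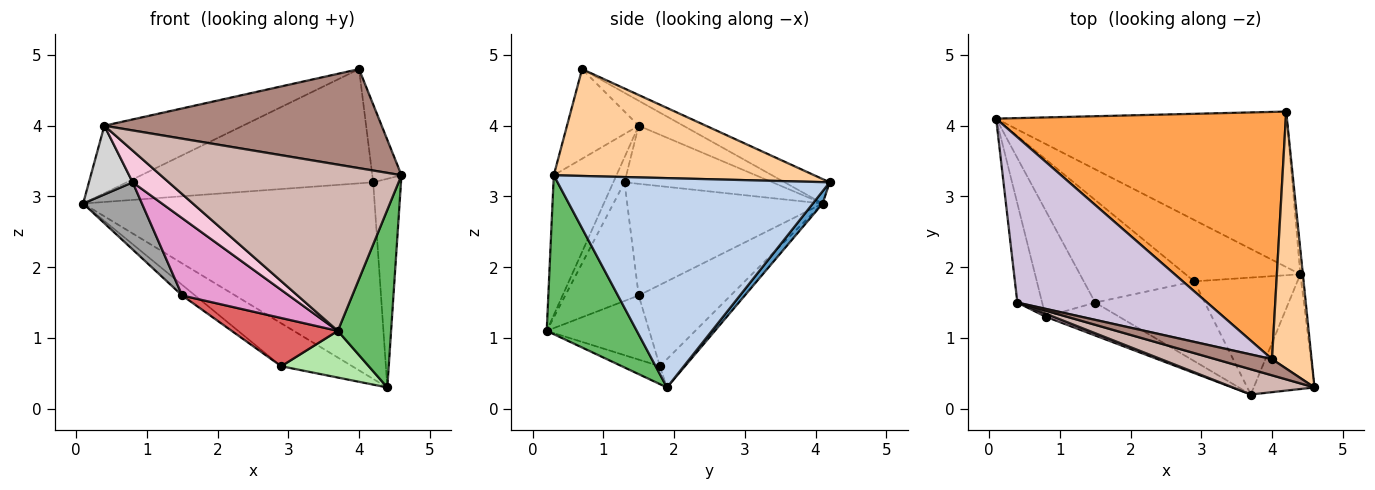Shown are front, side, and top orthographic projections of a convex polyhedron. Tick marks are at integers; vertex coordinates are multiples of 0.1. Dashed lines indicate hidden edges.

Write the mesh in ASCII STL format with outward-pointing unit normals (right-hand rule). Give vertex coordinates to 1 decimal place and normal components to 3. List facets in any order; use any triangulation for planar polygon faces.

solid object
 facet normal 0.026 0.784 -0.620
  outer loop
   vertex 4.4 1.9 0.3
   vertex 0.1 4.1 2.9
   vertex 4.2 4.2 3.2
  endloop
 endfacet
 facet normal 0.995 0.102 -0.012
  outer loop
   vertex 4.4 1.9 0.3
   vertex 4.2 4.2 3.2
   vertex 4.6 0.3 3.3
  endloop
 endfacet
 facet normal -0.076 0.418 0.905
  outer loop
   vertex 4.0 0.7 4.8
   vertex 4.2 4.2 3.2
   vertex 0.1 4.1 2.9
  endloop
 endfacet
 facet normal 0.933 0.105 0.345
  outer loop
   vertex 4.0 0.7 4.8
   vertex 4.6 0.3 3.3
   vertex 4.2 4.2 3.2
  endloop
 endfacet
 facet normal 0.818 -0.484 -0.312
  outer loop
   vertex 3.7 0.2 1.1
   vertex 4.4 1.9 0.3
   vertex 4.6 0.3 3.3
  endloop
 endfacet
 facet normal -0.159 -0.366 -0.917
  outer loop
   vertex 2.9 1.8 0.6
   vertex 4.4 1.9 0.3
   vertex 3.7 0.2 1.1
  endloop
 endfacet
 facet normal -0.447 -0.463 -0.765
  outer loop
   vertex 2.9 1.8 0.6
   vertex 3.7 0.2 1.1
   vertex 1.5 1.5 1.6
  endloop
 endfacet
 facet normal -0.198 0.562 -0.803
  outer loop
   vertex 2.9 1.8 0.6
   vertex 0.1 4.1 2.9
   vertex 4.4 1.9 0.3
  endloop
 endfacet
 facet normal -0.591 0.083 -0.802
  outer loop
   vertex 2.9 1.8 0.6
   vertex 1.5 1.5 1.6
   vertex 0.1 4.1 2.9
  endloop
 endfacet
 facet normal -0.121 0.375 0.919
  outer loop
   vertex 0.4 1.5 4.0
   vertex 4.0 0.7 4.8
   vertex 0.1 4.1 2.9
  endloop
 endfacet
 facet normal -0.247 -0.956 0.156
  outer loop
   vertex 0.4 1.5 4.0
   vertex 4.6 0.3 3.3
   vertex 4.0 0.7 4.8
  endloop
 endfacet
 facet normal -0.249 -0.957 0.146
  outer loop
   vertex 0.4 1.5 4.0
   vertex 3.7 0.2 1.1
   vertex 4.6 0.3 3.3
  endloop
 endfacet
 facet normal -0.535 -0.777 -0.331
  outer loop
   vertex 0.8 1.3 3.2
   vertex 1.5 1.5 1.6
   vertex 3.7 0.2 1.1
  endloop
 endfacet
 facet normal -0.296 -0.951 0.090
  outer loop
   vertex 0.8 1.3 3.2
   vertex 3.7 0.2 1.1
   vertex 0.4 1.5 4.0
  endloop
 endfacet
 facet normal -0.872 -0.262 -0.414
  outer loop
   vertex 0.8 1.3 3.2
   vertex 0.1 4.1 2.9
   vertex 1.5 1.5 1.6
  endloop
 endfacet
 facet normal -0.888 -0.262 -0.378
  outer loop
   vertex 0.8 1.3 3.2
   vertex 0.4 1.5 4.0
   vertex 0.1 4.1 2.9
  endloop
 endfacet
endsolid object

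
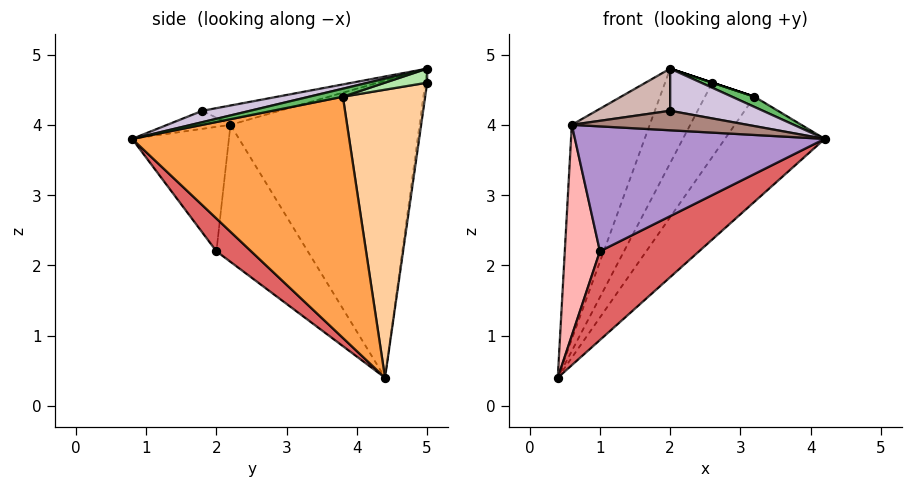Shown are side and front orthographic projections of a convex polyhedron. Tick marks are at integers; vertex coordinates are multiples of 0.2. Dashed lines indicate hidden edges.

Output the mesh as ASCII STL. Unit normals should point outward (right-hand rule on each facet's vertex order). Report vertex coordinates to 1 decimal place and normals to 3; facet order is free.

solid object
 facet normal -0.040 0.992 -0.121
  outer loop
   vertex 2.0 5.0 4.8
   vertex 2.6 5.0 4.6
   vertex 0.4 4.4 0.4
  endloop
 endfacet
 facet normal -0.889 0.367 0.273
  outer loop
   vertex 0.6 2.2 4.0
   vertex 2.0 5.0 4.8
   vertex 0.4 4.4 0.4
  endloop
 endfacet
 facet normal 0.788 0.362 -0.497
  outer loop
   vertex 3.2 3.8 4.4
   vertex 4.2 0.8 3.8
   vertex 0.4 4.4 0.4
  endloop
 endfacet
 facet normal 0.759 0.457 -0.463
  outer loop
   vertex 3.2 3.8 4.4
   vertex 0.4 4.4 0.4
   vertex 2.6 5.0 4.6
  endloop
 endfacet
 facet normal 0.194 -0.130 0.972
  outer loop
   vertex 3.2 3.8 4.4
   vertex 2.0 5.0 4.8
   vertex 4.2 0.8 3.8
  endloop
 endfacet
 facet normal 0.316 0.000 0.949
  outer loop
   vertex 3.2 3.8 4.4
   vertex 2.6 5.0 4.6
   vertex 2.0 5.0 4.8
  endloop
 endfacet
 facet normal 0.195 -0.557 -0.807
  outer loop
   vertex 1.0 2.0 2.2
   vertex 0.4 4.4 0.4
   vertex 4.2 0.8 3.8
  endloop
 endfacet
 facet normal -0.921 -0.354 -0.165
  outer loop
   vertex 1.0 2.0 2.2
   vertex 0.6 2.2 4.0
   vertex 0.4 4.4 0.4
  endloop
 endfacet
 facet normal -0.361 -0.932 0.023
  outer loop
   vertex 1.0 2.0 2.2
   vertex 4.2 0.8 3.8
   vertex 0.6 2.2 4.0
  endloop
 endfacet
 facet normal 0.095 -0.183 0.978
  outer loop
   vertex 2.0 1.8 4.2
   vertex 4.2 0.8 3.8
   vertex 2.0 5.0 4.8
  endloop
 endfacet
 facet normal -0.304 -0.845 0.439
  outer loop
   vertex 2.0 1.8 4.2
   vertex 0.6 2.2 4.0
   vertex 4.2 0.8 3.8
  endloop
 endfacet
 facet normal -0.190 -0.181 0.965
  outer loop
   vertex 2.0 1.8 4.2
   vertex 2.0 5.0 4.8
   vertex 0.6 2.2 4.0
  endloop
 endfacet
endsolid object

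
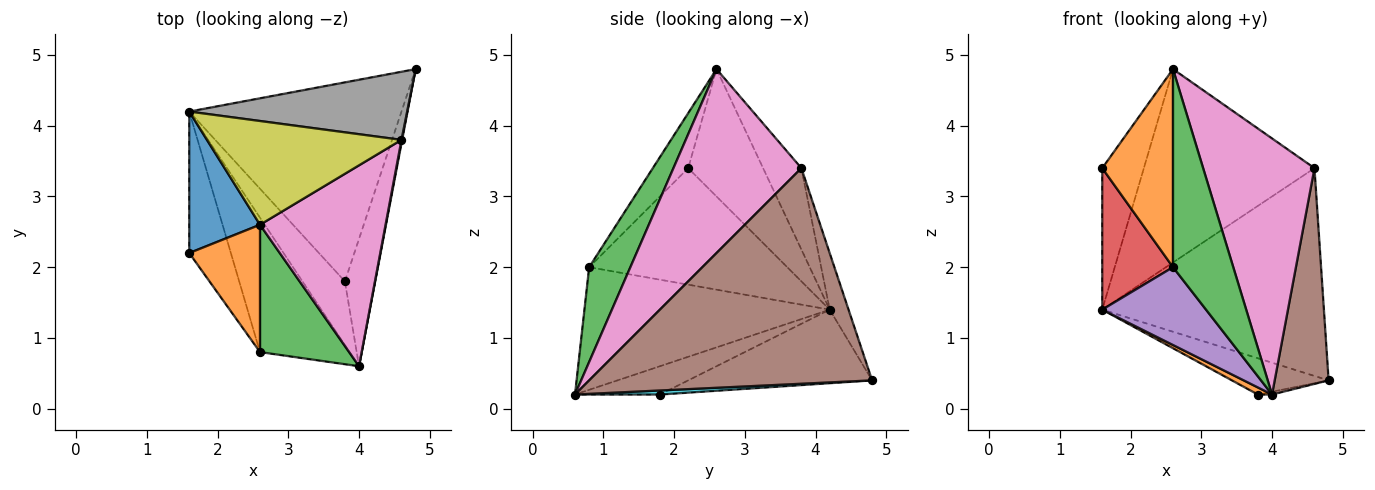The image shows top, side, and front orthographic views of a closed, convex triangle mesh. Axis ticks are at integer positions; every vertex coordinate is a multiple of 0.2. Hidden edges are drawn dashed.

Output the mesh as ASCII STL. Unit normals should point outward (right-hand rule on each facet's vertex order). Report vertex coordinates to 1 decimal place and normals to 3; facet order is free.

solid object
 facet normal -0.786 0.437 0.437
  outer loop
   vertex 1.6 4.2 1.4
   vertex 1.6 2.2 3.4
   vertex 2.6 2.6 4.8
  endloop
 endfacet
 facet normal -0.388 -0.775 0.498
  outer loop
   vertex 2.6 0.8 2.0
   vertex 2.6 2.6 4.8
   vertex 1.6 2.2 3.4
  endloop
 endfacet
 facet normal 0.499 -0.729 0.469
  outer loop
   vertex 2.6 0.8 2.0
   vertex 4.0 0.6 0.2
   vertex 2.6 2.6 4.8
  endloop
 endfacet
 facet normal -0.893 -0.319 -0.319
  outer loop
   vertex 2.6 0.8 2.0
   vertex 1.6 2.2 3.4
   vertex 1.6 4.2 1.4
  endloop
 endfacet
 facet normal -0.764 -0.323 -0.558
  outer loop
   vertex 2.6 0.8 2.0
   vertex 1.6 4.2 1.4
   vertex 4.0 0.6 0.2
  endloop
 endfacet
 facet normal 0.982 -0.187 0.003
  outer loop
   vertex 4.6 3.8 3.4
   vertex 4.0 0.6 0.2
   vertex 4.8 4.8 0.4
  endloop
 endfacet
 facet normal 0.671 -0.584 0.458
  outer loop
   vertex 4.6 3.8 3.4
   vertex 2.6 2.6 4.8
   vertex 4.0 0.6 0.2
  endloop
 endfacet
 facet normal -0.081 0.947 0.310
  outer loop
   vertex 4.6 3.8 3.4
   vertex 4.8 4.8 0.4
   vertex 1.6 4.2 1.4
  endloop
 endfacet
 facet normal -0.194 0.864 0.464
  outer loop
   vertex 4.6 3.8 3.4
   vertex 1.6 4.2 1.4
   vertex 2.6 2.6 4.8
  endloop
 endfacet
 facet normal 0.132 0.022 -0.991
  outer loop
   vertex 3.8 1.8 0.2
   vertex 4.8 4.8 0.4
   vertex 4.0 0.6 0.2
  endloop
 endfacet
 facet normal -0.323 0.170 -0.931
  outer loop
   vertex 3.8 1.8 0.2
   vertex 1.6 4.2 1.4
   vertex 4.8 4.8 0.4
  endloop
 endfacet
 facet normal -0.552 -0.092 -0.829
  outer loop
   vertex 3.8 1.8 0.2
   vertex 4.0 0.6 0.2
   vertex 1.6 4.2 1.4
  endloop
 endfacet
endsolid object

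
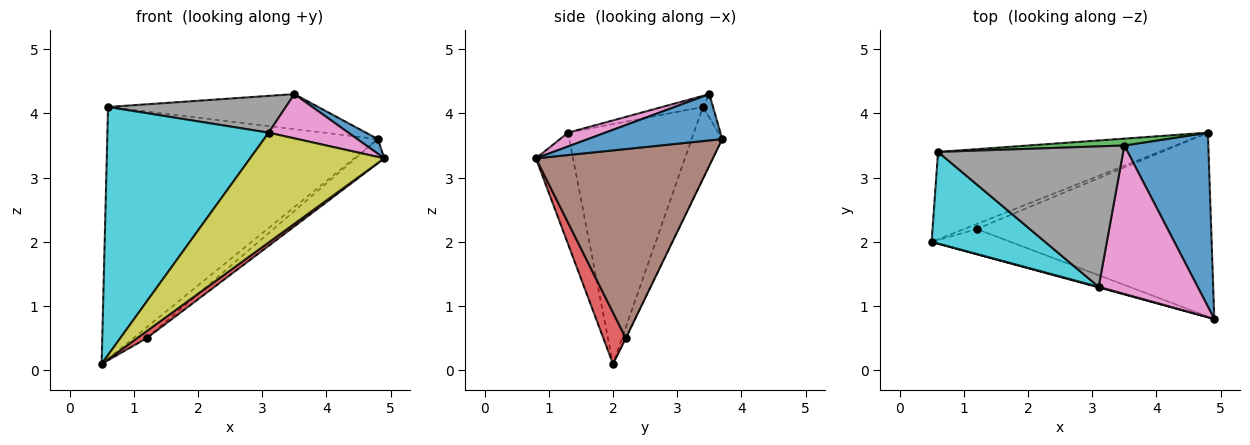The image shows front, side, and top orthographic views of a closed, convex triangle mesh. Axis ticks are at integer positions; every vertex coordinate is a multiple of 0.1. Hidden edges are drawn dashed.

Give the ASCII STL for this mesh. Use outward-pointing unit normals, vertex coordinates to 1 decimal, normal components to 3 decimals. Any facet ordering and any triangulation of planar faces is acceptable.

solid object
 facet normal 0.482 -0.074 0.873
  outer loop
   vertex 3.5 3.5 4.3
   vertex 4.9 0.8 3.3
   vertex 4.8 3.7 3.6
  endloop
 endfacet
 facet normal -0.106 0.939 -0.326
  outer loop
   vertex 0.6 3.4 4.1
   vertex 4.8 3.7 3.6
   vertex 0.5 2.0 0.1
  endloop
 endfacet
 facet normal -0.047 0.980 0.193
  outer loop
   vertex 0.6 3.4 4.1
   vertex 3.5 3.5 4.3
   vertex 4.8 3.7 3.6
  endloop
 endfacet
 facet normal 0.531 -0.228 -0.816
  outer loop
   vertex 1.2 2.2 0.5
   vertex 4.9 0.8 3.3
   vertex 0.5 2.0 0.1
  endloop
 endfacet
 facet normal -0.025 0.911 -0.412
  outer loop
   vertex 1.2 2.2 0.5
   vertex 0.5 2.0 0.1
   vertex 4.8 3.7 3.6
  endloop
 endfacet
 facet normal 0.624 0.102 -0.774
  outer loop
   vertex 1.2 2.2 0.5
   vertex 4.8 3.7 3.6
   vertex 4.9 0.8 3.3
  endloop
 endfacet
 facet normal 0.132 -0.283 0.950
  outer loop
   vertex 3.1 1.3 3.7
   vertex 4.9 0.8 3.3
   vertex 3.5 3.5 4.3
  endloop
 endfacet
 facet normal -0.058 -0.253 0.966
  outer loop
   vertex 3.1 1.3 3.7
   vertex 3.5 3.5 4.3
   vertex 0.6 3.4 4.1
  endloop
 endfacet
 facet normal -0.267 -0.964 0.005
  outer loop
   vertex 3.1 1.3 3.7
   vertex 0.5 2.0 0.1
   vertex 4.9 0.8 3.3
  endloop
 endfacet
 facet normal -0.591 -0.757 0.280
  outer loop
   vertex 3.1 1.3 3.7
   vertex 0.6 3.4 4.1
   vertex 0.5 2.0 0.1
  endloop
 endfacet
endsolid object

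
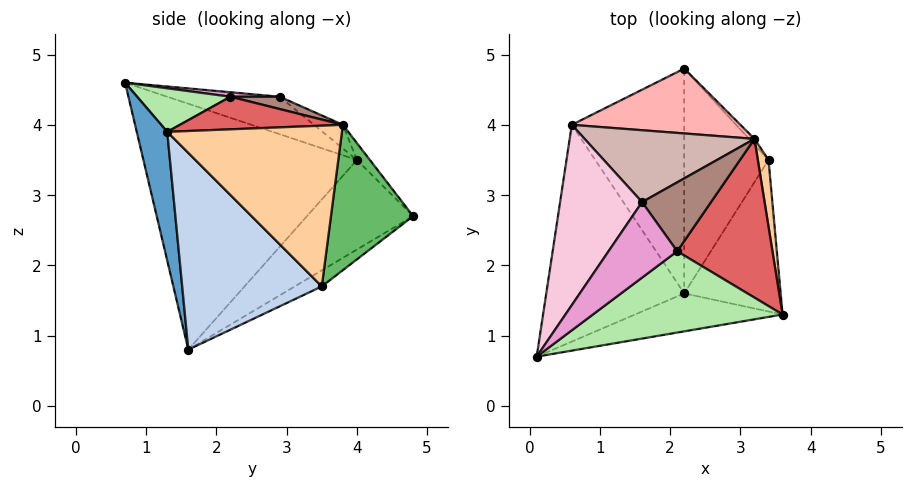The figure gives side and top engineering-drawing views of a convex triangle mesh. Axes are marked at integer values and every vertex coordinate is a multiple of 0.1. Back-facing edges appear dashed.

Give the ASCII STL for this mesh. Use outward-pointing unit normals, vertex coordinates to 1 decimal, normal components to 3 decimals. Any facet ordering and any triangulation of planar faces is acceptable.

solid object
 facet normal 0.136 -0.978 -0.156
  outer loop
   vertex 2.2 1.6 0.8
   vertex 3.6 1.3 3.9
   vertex 0.1 0.7 4.6
  endloop
 endfacet
 facet normal 0.845 -0.338 -0.414
  outer loop
   vertex 3.4 3.5 1.7
   vertex 3.6 1.3 3.9
   vertex 2.2 1.6 0.8
  endloop
 endfacet
 facet normal -0.161 0.504 -0.849
  outer loop
   vertex 3.4 3.5 1.7
   vertex 2.2 1.6 0.8
   vertex 2.2 4.8 2.7
  endloop
 endfacet
 facet normal 0.986 0.155 0.065
  outer loop
   vertex 3.2 3.8 4.0
   vertex 3.6 1.3 3.9
   vertex 3.4 3.5 1.7
  endloop
 endfacet
 facet normal 0.724 0.689 -0.027
  outer loop
   vertex 3.2 3.8 4.0
   vertex 3.4 3.5 1.7
   vertex 2.2 4.8 2.7
  endloop
 endfacet
 facet normal 0.221 -0.166 0.961
  outer loop
   vertex 2.1 2.2 4.4
   vertex 0.1 0.7 4.6
   vertex 3.6 1.3 3.9
  endloop
 endfacet
 facet normal 0.324 0.014 0.946
  outer loop
   vertex 2.1 2.2 4.4
   vertex 3.6 1.3 3.9
   vertex 3.2 3.8 4.0
  endloop
 endfacet
 facet normal -0.064 0.767 0.639
  outer loop
   vertex 0.6 4.0 3.5
   vertex 3.2 3.8 4.0
   vertex 2.2 4.8 2.7
  endloop
 endfacet
 facet normal -0.872 -0.031 -0.489
  outer loop
   vertex 0.6 4.0 3.5
   vertex 2.2 1.6 0.8
   vertex 0.1 0.7 4.6
  endloop
 endfacet
 facet normal -0.565 0.421 -0.709
  outer loop
   vertex 0.6 4.0 3.5
   vertex 2.2 4.8 2.7
   vertex 2.2 1.6 0.8
  endloop
 endfacet
 facet normal 0.174 0.124 0.977
  outer loop
   vertex 1.6 2.9 4.4
   vertex 2.1 2.2 4.4
   vertex 3.2 3.8 4.0
  endloop
 endfacet
 facet normal -0.114 0.565 0.817
  outer loop
   vertex 1.6 2.9 4.4
   vertex 3.2 3.8 4.0
   vertex 0.6 4.0 3.5
  endloop
 endfacet
 facet normal 0.065 0.046 0.997
  outer loop
   vertex 1.6 2.9 4.4
   vertex 0.1 0.7 4.6
   vertex 2.1 2.2 4.4
  endloop
 endfacet
 facet normal -0.390 0.344 0.854
  outer loop
   vertex 1.6 2.9 4.4
   vertex 0.6 4.0 3.5
   vertex 0.1 0.7 4.6
  endloop
 endfacet
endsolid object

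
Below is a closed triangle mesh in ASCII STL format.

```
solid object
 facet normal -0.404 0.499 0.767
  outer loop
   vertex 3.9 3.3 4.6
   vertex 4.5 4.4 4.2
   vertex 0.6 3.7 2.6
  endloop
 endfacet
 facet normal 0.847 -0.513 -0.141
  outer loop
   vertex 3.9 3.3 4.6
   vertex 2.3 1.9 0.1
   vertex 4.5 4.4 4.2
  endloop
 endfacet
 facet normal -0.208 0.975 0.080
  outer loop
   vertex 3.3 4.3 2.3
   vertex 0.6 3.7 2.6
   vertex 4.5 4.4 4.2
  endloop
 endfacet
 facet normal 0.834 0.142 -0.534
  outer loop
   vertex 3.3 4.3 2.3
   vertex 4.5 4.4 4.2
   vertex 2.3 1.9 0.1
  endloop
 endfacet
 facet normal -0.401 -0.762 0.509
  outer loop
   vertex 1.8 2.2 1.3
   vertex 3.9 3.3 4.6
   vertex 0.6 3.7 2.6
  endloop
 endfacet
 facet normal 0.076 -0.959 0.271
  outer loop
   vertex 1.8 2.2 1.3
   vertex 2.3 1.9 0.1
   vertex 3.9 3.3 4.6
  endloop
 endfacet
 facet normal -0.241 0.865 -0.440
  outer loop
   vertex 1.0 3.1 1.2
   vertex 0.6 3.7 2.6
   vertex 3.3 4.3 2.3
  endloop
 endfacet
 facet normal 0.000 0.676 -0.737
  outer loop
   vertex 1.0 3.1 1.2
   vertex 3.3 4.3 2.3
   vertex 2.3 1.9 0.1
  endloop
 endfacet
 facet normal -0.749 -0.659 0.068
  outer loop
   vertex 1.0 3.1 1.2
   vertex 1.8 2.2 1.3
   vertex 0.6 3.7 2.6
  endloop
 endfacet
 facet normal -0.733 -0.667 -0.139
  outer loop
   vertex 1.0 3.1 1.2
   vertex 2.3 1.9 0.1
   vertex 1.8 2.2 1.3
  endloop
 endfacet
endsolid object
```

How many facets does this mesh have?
10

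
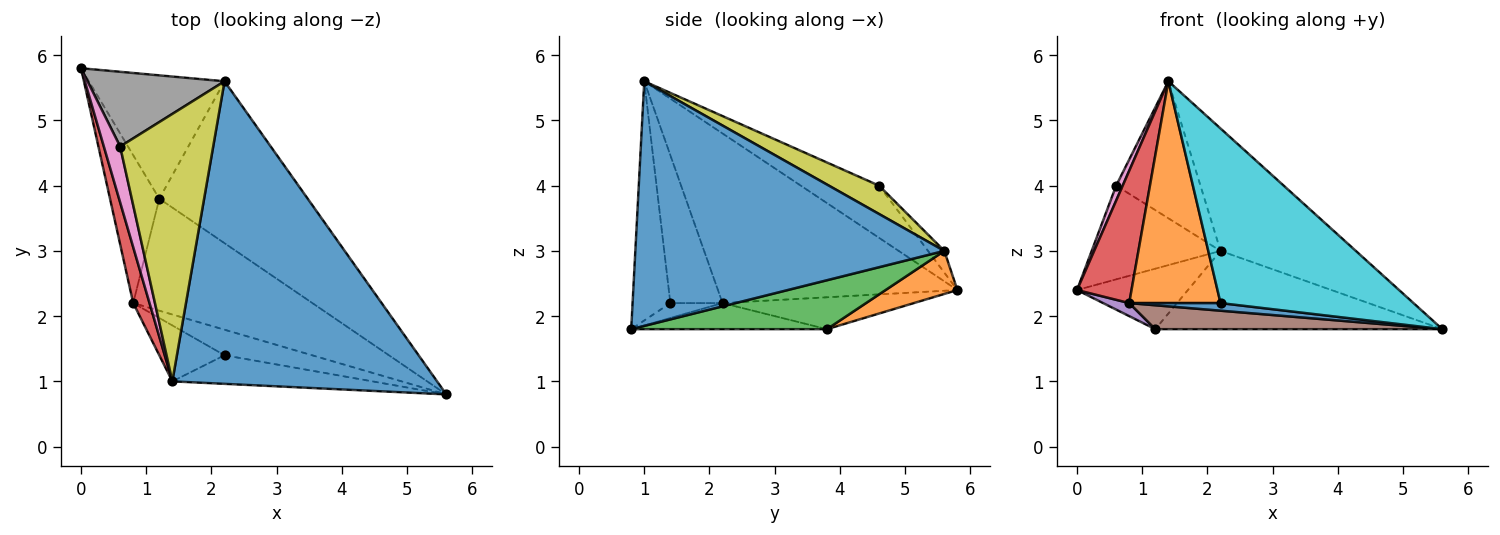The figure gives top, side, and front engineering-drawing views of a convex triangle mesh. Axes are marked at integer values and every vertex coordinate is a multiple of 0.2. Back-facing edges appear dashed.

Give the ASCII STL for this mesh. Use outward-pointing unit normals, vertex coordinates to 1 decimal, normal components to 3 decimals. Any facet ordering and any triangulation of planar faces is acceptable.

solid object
 facet normal 0.651 0.285 0.704
  outer loop
   vertex 2.2 5.6 3.0
   vertex 1.4 1.0 5.6
   vertex 5.6 0.8 1.8
  endloop
 endfacet
 facet normal 0.274 0.423 -0.863
  outer loop
   vertex 2.2 5.6 3.0
   vertex 1.2 3.8 1.8
   vertex 0.0 5.8 2.4
  endloop
 endfacet
 facet normal 0.285 0.417 -0.863
  outer loop
   vertex 2.2 5.6 3.0
   vertex 5.6 0.8 1.8
   vertex 1.2 3.8 1.8
  endloop
 endfacet
 facet normal -0.971 -0.221 0.093
  outer loop
   vertex 0.8 2.2 2.2
   vertex 1.4 1.0 5.6
   vertex 0.0 5.8 2.4
  endloop
 endfacet
 facet normal -0.542 -0.074 -0.837
  outer loop
   vertex 0.8 2.2 2.2
   vertex 0.0 5.8 2.4
   vertex 1.2 3.8 1.8
  endloop
 endfacet
 facet normal -0.141 -0.207 -0.968
  outer loop
   vertex 0.8 2.2 2.2
   vertex 1.2 3.8 1.8
   vertex 5.6 0.8 1.8
  endloop
 endfacet
 facet normal -0.951 -0.079 0.297
  outer loop
   vertex 0.6 4.6 4.0
   vertex 0.0 5.8 2.4
   vertex 1.4 1.0 5.6
  endloop
 endfacet
 facet normal -0.098 0.778 0.620
  outer loop
   vertex 0.6 4.6 4.0
   vertex 2.2 5.6 3.0
   vertex 0.0 5.8 2.4
  endloop
 endfacet
 facet normal 0.262 0.440 0.859
  outer loop
   vertex 0.6 4.6 4.0
   vertex 1.4 1.0 5.6
   vertex 2.2 5.6 3.0
  endloop
 endfacet
 facet normal -0.190 -0.969 -0.159
  outer loop
   vertex 2.2 1.4 2.2
   vertex 5.6 0.8 1.8
   vertex 1.4 1.0 5.6
  endloop
 endfacet
 facet normal -0.161 -0.282 -0.946
  outer loop
   vertex 2.2 1.4 2.2
   vertex 0.8 2.2 2.2
   vertex 5.6 0.8 1.8
  endloop
 endfacet
 facet normal -0.485 -0.848 -0.214
  outer loop
   vertex 2.2 1.4 2.2
   vertex 1.4 1.0 5.6
   vertex 0.8 2.2 2.2
  endloop
 endfacet
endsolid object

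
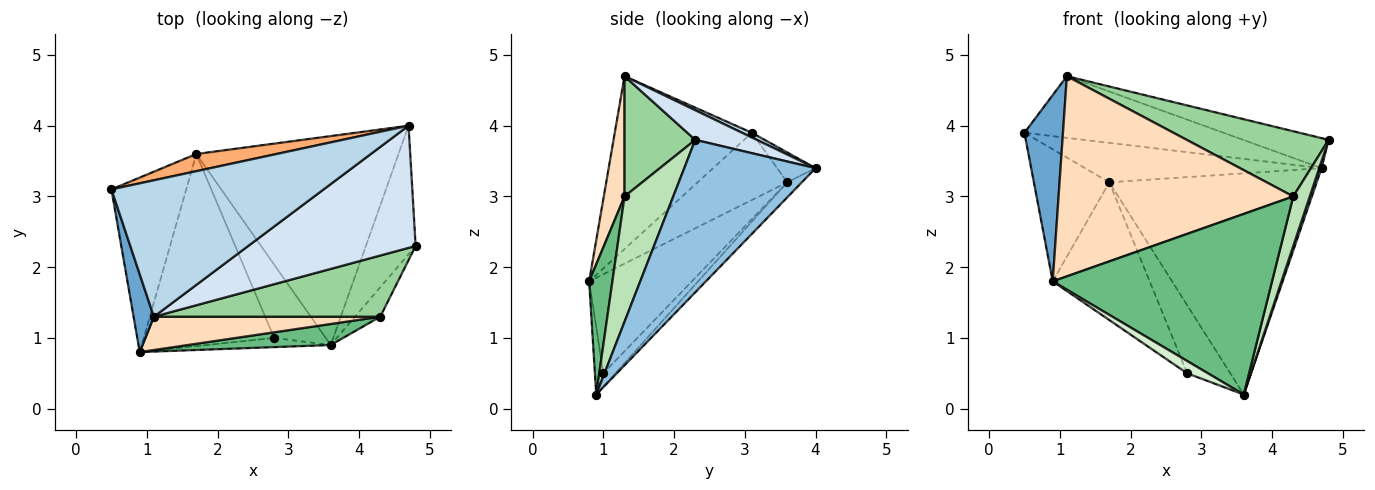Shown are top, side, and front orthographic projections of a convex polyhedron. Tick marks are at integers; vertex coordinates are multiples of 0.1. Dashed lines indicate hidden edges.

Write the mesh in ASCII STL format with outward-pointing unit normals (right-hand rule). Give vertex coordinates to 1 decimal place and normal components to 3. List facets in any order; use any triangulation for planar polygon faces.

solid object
 facet normal -0.957 -0.269 0.112
  outer loop
   vertex 1.1 1.3 4.7
   vertex 0.5 3.1 3.9
   vertex 0.9 0.8 1.8
  endloop
 endfacet
 facet normal 0.951 -0.017 -0.310
  outer loop
   vertex 4.7 4.0 3.4
   vertex 4.8 2.3 3.8
   vertex 3.6 0.9 0.2
  endloop
 endfacet
 facet normal 0.020 0.412 0.911
  outer loop
   vertex 4.7 4.0 3.4
   vertex 0.5 3.1 3.9
   vertex 1.1 1.3 4.7
  endloop
 endfacet
 facet normal 0.169 0.235 0.957
  outer loop
   vertex 4.7 4.0 3.4
   vertex 1.1 1.3 4.7
   vertex 4.8 2.3 3.8
  endloop
 endfacet
 facet normal -0.582 0.491 -0.648
  outer loop
   vertex 1.7 3.6 3.2
   vertex 0.9 0.8 1.8
   vertex 0.5 3.1 3.9
  endloop
 endfacet
 facet normal -0.147 0.907 0.395
  outer loop
   vertex 1.7 3.6 3.2
   vertex 0.5 3.1 3.9
   vertex 4.7 4.0 3.4
  endloop
 endfacet
 facet normal -0.051 0.726 -0.686
  outer loop
   vertex 1.7 3.6 3.2
   vertex 4.7 4.0 3.4
   vertex 3.6 0.9 0.2
  endloop
 endfacet
 facet normal 0.087 -0.983 0.163
  outer loop
   vertex 4.3 1.3 3.0
   vertex 1.1 1.3 4.7
   vertex 0.9 0.8 1.8
  endloop
 endfacet
 facet normal 0.105 -0.988 0.115
  outer loop
   vertex 4.3 1.3 3.0
   vertex 0.9 0.8 1.8
   vertex 3.6 0.9 0.2
  endloop
 endfacet
 facet normal 0.342 -0.685 0.643
  outer loop
   vertex 4.3 1.3 3.0
   vertex 4.8 2.3 3.8
   vertex 1.1 1.3 4.7
  endloop
 endfacet
 facet normal 0.930 -0.315 -0.188
  outer loop
   vertex 4.3 1.3 3.0
   vertex 3.6 0.9 0.2
   vertex 4.8 2.3 3.8
  endloop
 endfacet
 facet normal -0.308 -0.763 -0.568
  outer loop
   vertex 2.8 1.0 0.5
   vertex 3.6 0.9 0.2
   vertex 0.9 0.8 1.8
  endloop
 endfacet
 facet normal -0.525 0.496 -0.692
  outer loop
   vertex 2.8 1.0 0.5
   vertex 0.9 0.8 1.8
   vertex 1.7 3.6 3.2
  endloop
 endfacet
 facet normal -0.186 0.669 -0.720
  outer loop
   vertex 2.8 1.0 0.5
   vertex 1.7 3.6 3.2
   vertex 3.6 0.9 0.2
  endloop
 endfacet
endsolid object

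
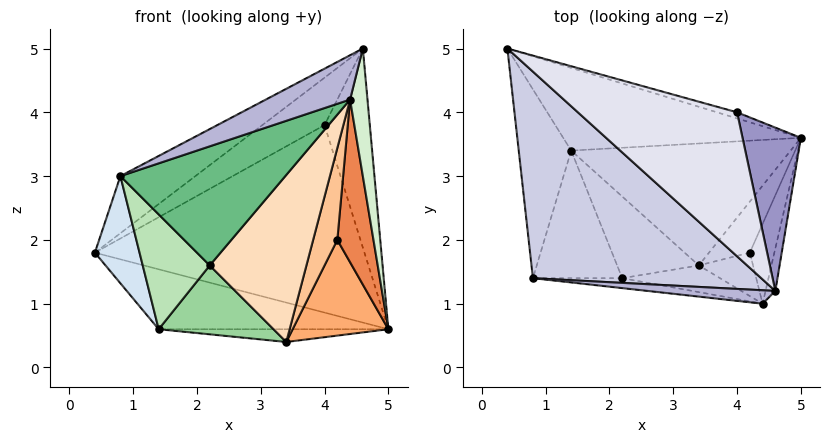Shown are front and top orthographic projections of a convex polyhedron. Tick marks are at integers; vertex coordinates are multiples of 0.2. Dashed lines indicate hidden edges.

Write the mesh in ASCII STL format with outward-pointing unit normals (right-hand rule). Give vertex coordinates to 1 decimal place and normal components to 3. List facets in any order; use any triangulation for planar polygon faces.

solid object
 facet normal 0.284 0.958 -0.031
  outer loop
   vertex 4.0 4.0 3.8
   vertex 5.0 3.6 0.6
   vertex 0.4 5.0 1.8
  endloop
 endfacet
 facet normal -0.033 0.587 -0.809
  outer loop
   vertex 1.4 3.4 0.6
   vertex 0.4 5.0 1.8
   vertex 5.0 3.6 0.6
  endloop
 endfacet
 facet normal -0.006 0.104 -0.995
  outer loop
   vertex 1.4 3.4 0.6
   vertex 5.0 3.6 0.6
   vertex 3.4 1.6 0.4
  endloop
 endfacet
 facet normal -0.878 -0.236 -0.416
  outer loop
   vertex 1.4 3.4 0.6
   vertex 0.8 1.4 3.0
   vertex 0.4 5.0 1.8
  endloop
 endfacet
 facet normal 0.781 -0.561 -0.275
  outer loop
   vertex 4.2 1.8 2.0
   vertex 5.0 3.6 0.6
   vertex 4.4 1.0 4.2
  endloop
 endfacet
 facet normal 0.758 -0.576 -0.307
  outer loop
   vertex 4.2 1.8 2.0
   vertex 3.4 1.6 0.4
   vertex 5.0 3.6 0.6
  endloop
 endfacet
 facet normal 0.734 -0.614 -0.290
  outer loop
   vertex 4.2 1.8 2.0
   vertex 4.4 1.0 4.2
   vertex 3.4 1.6 0.4
  endloop
 endfacet
 facet normal 0.007 -0.987 -0.158
  outer loop
   vertex 2.2 1.4 1.6
   vertex 3.4 1.6 0.4
   vertex 4.4 1.0 4.2
  endloop
 endfacet
 facet normal -0.083 -0.993 -0.083
  outer loop
   vertex 2.2 1.4 1.6
   vertex 4.4 1.0 4.2
   vertex 0.8 1.4 3.0
  endloop
 endfacet
 facet normal -0.549 -0.539 -0.639
  outer loop
   vertex 2.2 1.4 1.6
   vertex 1.4 3.4 0.6
   vertex 3.4 1.6 0.4
  endloop
 endfacet
 facet normal -0.597 -0.537 -0.597
  outer loop
   vertex 2.2 1.4 1.6
   vertex 0.8 1.4 3.0
   vertex 1.4 3.4 0.6
  endloop
 endfacet
 facet normal 0.911 -0.391 -0.130
  outer loop
   vertex 4.6 1.2 5.0
   vertex 4.4 1.0 4.2
   vertex 5.0 3.6 0.6
  endloop
 endfacet
 facet normal 0.919 0.304 0.249
  outer loop
   vertex 4.6 1.2 5.0
   vertex 5.0 3.6 0.6
   vertex 4.0 4.0 3.8
  endloop
 endfacet
 facet normal -0.199 -0.938 0.284
  outer loop
   vertex 4.6 1.2 5.0
   vertex 0.8 1.4 3.0
   vertex 4.4 1.0 4.2
  endloop
 endfacet
 facet normal -0.442 0.239 0.864
  outer loop
   vertex 4.6 1.2 5.0
   vertex 0.4 5.0 1.8
   vertex 0.8 1.4 3.0
  endloop
 endfacet
 facet normal -0.403 0.286 0.869
  outer loop
   vertex 4.6 1.2 5.0
   vertex 4.0 4.0 3.8
   vertex 0.4 5.0 1.8
  endloop
 endfacet
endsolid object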